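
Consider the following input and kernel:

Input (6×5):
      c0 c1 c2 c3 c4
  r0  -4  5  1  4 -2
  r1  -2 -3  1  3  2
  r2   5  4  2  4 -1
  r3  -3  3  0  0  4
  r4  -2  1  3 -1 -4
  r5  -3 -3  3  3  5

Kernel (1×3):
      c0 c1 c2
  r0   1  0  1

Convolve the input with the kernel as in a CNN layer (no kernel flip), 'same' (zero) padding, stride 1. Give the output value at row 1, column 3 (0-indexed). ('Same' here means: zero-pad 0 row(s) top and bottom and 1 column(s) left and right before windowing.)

3

The receptive field on the zero-padded input at this output position is [1 3 2]. Elementwise product with the kernel and sum: 1·1 + 2·1.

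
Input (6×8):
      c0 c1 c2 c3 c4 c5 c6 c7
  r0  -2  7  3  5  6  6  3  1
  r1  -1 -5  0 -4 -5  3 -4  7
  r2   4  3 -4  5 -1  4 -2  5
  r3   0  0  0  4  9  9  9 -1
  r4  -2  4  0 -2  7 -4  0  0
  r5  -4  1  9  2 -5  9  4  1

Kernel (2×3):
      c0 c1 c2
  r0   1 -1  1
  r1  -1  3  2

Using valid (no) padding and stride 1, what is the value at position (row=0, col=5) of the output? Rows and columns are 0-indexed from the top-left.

3

The receptive field on the input at this output position is [6 3 1 / 3 -4 7]. Elementwise product with the kernel and sum: 6·1 + 3·-1 + 1·1 + 3·-1 + -4·3 + 7·2.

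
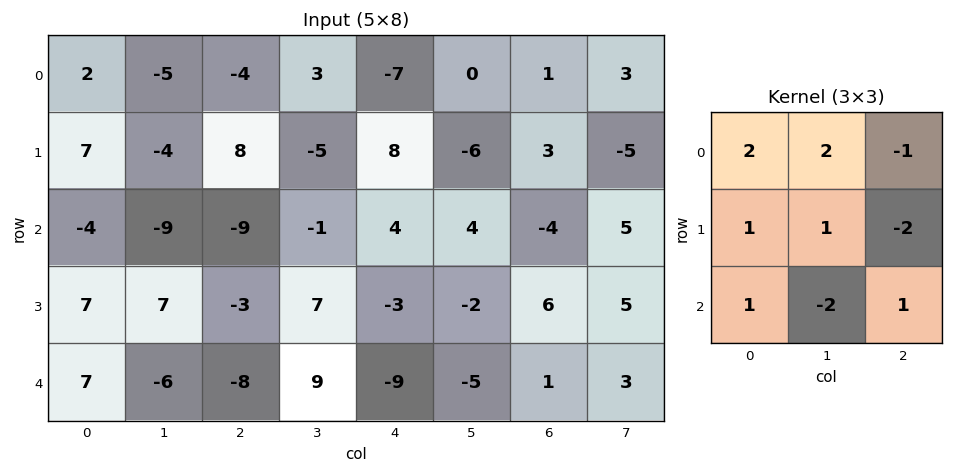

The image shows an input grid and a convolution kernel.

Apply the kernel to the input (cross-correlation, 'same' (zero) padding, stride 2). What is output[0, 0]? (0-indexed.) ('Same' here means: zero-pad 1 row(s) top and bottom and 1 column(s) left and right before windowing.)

The receptive field on the zero-padded input at this output position is [0 0 0 / 0 2 -5 / 0 7 -4]. Elementwise product with the kernel and sum: 0·2 + 0·2 + 0·-1 + 0·1 + 2·1 + -5·-2 + 0·1 + 7·-2 + -4·1.

-6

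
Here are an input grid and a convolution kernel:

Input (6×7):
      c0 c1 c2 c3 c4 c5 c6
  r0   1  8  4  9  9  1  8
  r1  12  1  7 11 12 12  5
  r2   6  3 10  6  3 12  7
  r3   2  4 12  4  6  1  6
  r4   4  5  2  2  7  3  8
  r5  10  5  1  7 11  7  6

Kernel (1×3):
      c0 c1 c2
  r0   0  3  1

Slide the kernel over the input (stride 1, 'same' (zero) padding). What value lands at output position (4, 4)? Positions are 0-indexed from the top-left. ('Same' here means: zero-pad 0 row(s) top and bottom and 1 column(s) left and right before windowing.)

The receptive field on the zero-padded input at this output position is [2 7 3]. Elementwise product with the kernel and sum: 7·3 + 3·1.

24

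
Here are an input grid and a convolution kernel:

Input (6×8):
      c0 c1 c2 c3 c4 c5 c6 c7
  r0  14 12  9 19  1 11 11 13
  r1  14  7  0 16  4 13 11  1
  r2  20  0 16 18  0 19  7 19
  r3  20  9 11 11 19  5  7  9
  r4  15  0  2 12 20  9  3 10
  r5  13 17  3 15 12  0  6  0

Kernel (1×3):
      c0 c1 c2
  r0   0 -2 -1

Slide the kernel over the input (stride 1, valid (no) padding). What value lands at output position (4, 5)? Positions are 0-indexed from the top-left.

The receptive field on the input at this output position is [9 3 10]. Elementwise product with the kernel and sum: 3·-2 + 10·-1.

-16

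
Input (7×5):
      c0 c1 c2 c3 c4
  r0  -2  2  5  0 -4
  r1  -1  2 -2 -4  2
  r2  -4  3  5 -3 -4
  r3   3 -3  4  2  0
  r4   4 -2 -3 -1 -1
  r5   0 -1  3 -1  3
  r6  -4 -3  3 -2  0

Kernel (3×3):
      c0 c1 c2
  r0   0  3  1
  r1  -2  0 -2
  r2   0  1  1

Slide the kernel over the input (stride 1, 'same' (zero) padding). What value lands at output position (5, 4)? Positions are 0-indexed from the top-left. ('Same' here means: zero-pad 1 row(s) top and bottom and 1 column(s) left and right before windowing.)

The receptive field on the zero-padded input at this output position is [-1 -1 0 / -1 3 0 / -2 0 0]. Elementwise product with the kernel and sum: -1·3 + 0·1 + -1·-2 + 0·-2 + 0·1 + 0·1.

-1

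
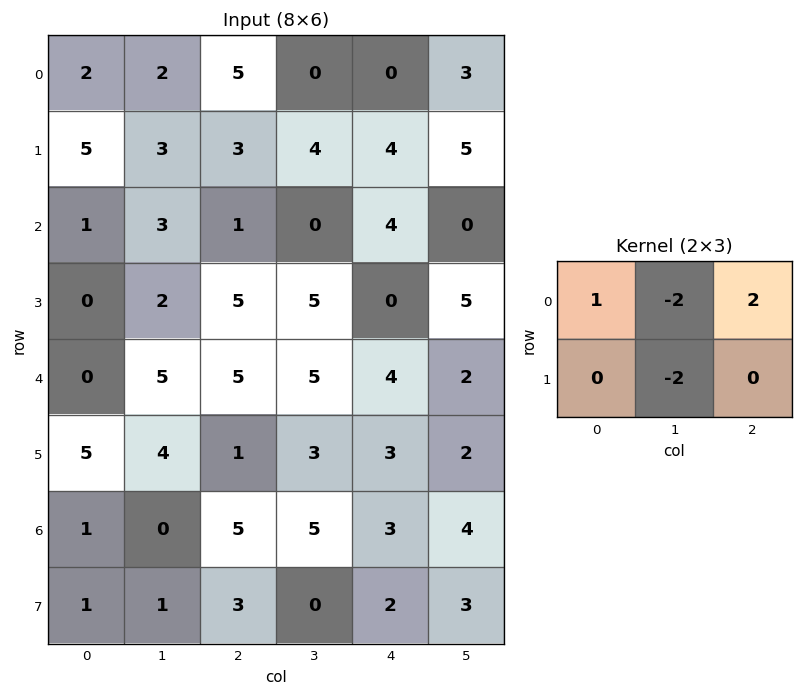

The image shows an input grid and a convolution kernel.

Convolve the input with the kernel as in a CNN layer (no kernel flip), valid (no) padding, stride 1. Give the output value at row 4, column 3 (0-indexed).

The receptive field on the input at this output position is [5 4 2 / 3 3 2]. Elementwise product with the kernel and sum: 5·1 + 4·-2 + 2·2 + 3·-2.

-5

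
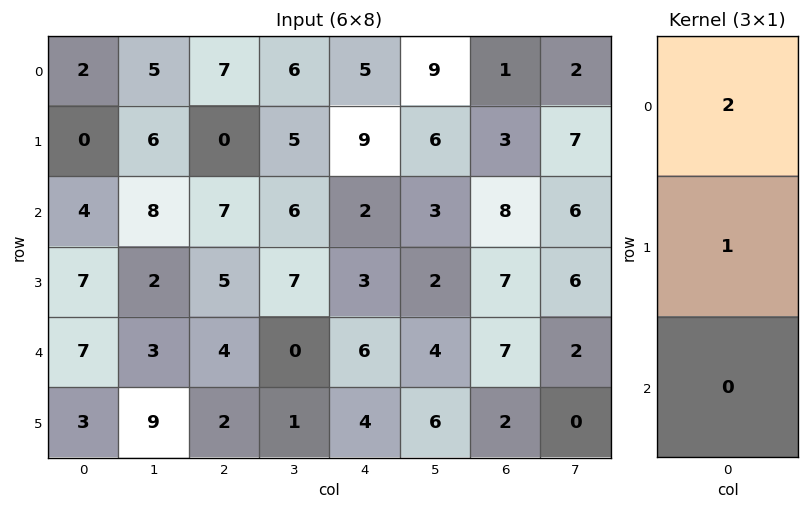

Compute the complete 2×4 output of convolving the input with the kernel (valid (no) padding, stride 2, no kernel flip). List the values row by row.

4 14 19 5
15 19 7 23

Output[0,0]: The receptive field on the input at this output position is [2 / 0 / 4]. Elementwise product with the kernel and sum: 2·2 + 0·1.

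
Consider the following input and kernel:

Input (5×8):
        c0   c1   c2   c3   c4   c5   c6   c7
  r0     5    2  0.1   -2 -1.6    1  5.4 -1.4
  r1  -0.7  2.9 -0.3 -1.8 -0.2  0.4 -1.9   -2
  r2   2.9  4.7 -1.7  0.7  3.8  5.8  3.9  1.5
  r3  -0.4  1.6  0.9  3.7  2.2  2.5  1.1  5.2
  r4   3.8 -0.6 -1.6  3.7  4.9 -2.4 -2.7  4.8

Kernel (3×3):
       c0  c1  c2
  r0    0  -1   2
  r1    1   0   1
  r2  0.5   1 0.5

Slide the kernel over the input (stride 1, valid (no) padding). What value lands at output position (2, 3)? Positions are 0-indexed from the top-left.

19.55

The receptive field on the input at this output position is [0.7 3.8 5.8 / 3.7 2.2 2.5 / 3.7 4.9 -2.4]. Elementwise product with the kernel and sum: 3.8·-1 + 5.8·2 + 3.7·1 + 2.5·1 + 3.7·0.5 + 4.9·1 + -2.4·0.5.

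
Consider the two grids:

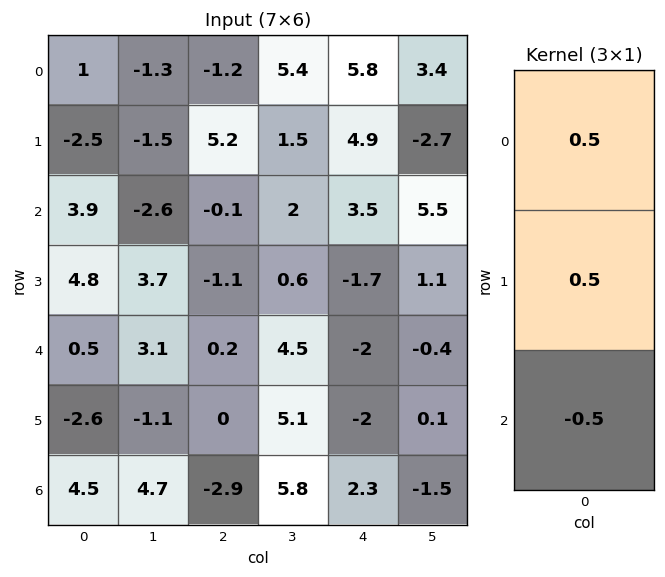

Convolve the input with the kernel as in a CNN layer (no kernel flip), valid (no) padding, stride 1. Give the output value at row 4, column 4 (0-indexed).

The receptive field on the input at this output position is [-2 / -2 / 2.3]. Elementwise product with the kernel and sum: -2·0.5 + -2·0.5 + 2.3·-0.5.

-3.15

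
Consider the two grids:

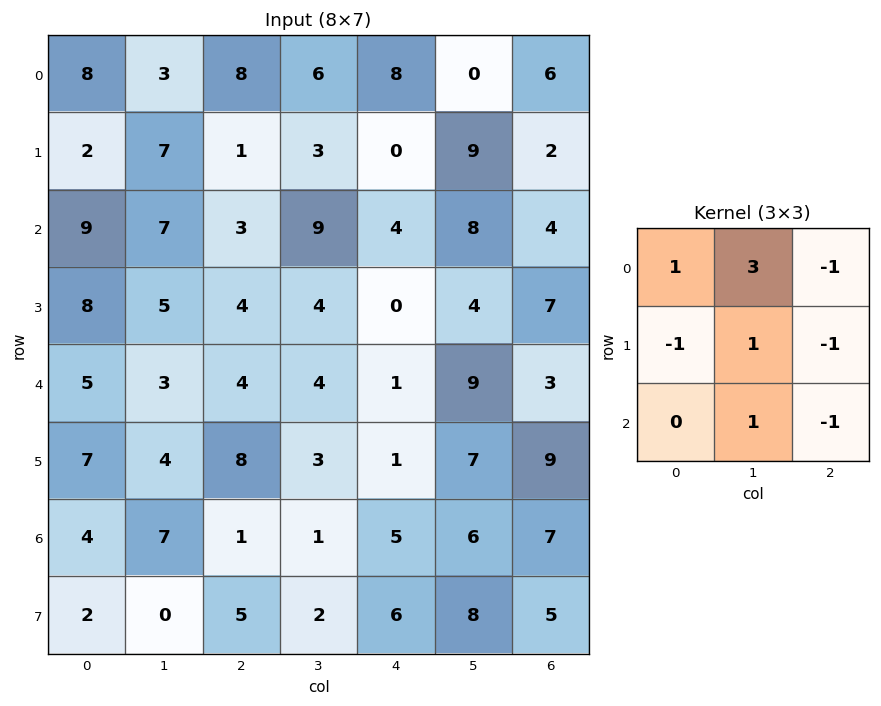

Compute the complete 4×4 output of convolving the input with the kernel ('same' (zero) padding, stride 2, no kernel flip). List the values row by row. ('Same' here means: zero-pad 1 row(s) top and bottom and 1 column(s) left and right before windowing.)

Output[0,0]: The receptive field on the zero-padded input at this output position is [0 0 0 / 0 8 3 / 0 2 7]. Elementwise product with the kernel and sum: 0·1 + 0·3 + 0·-1 + 0·-1 + 8·1 + 3·-1 + 2·1 + 7·-1.

0 -3 -7 8
4 -6 -23 18
24 15 -18 28
16 21 -5 40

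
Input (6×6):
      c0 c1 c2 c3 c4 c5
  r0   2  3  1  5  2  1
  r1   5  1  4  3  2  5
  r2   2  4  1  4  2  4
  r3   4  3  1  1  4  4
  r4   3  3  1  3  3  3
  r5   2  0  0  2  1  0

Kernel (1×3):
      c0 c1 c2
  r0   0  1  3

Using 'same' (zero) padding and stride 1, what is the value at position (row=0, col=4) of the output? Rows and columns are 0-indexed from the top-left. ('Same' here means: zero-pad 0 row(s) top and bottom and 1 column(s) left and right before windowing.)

5

The receptive field on the zero-padded input at this output position is [5 2 1]. Elementwise product with the kernel and sum: 2·1 + 1·3.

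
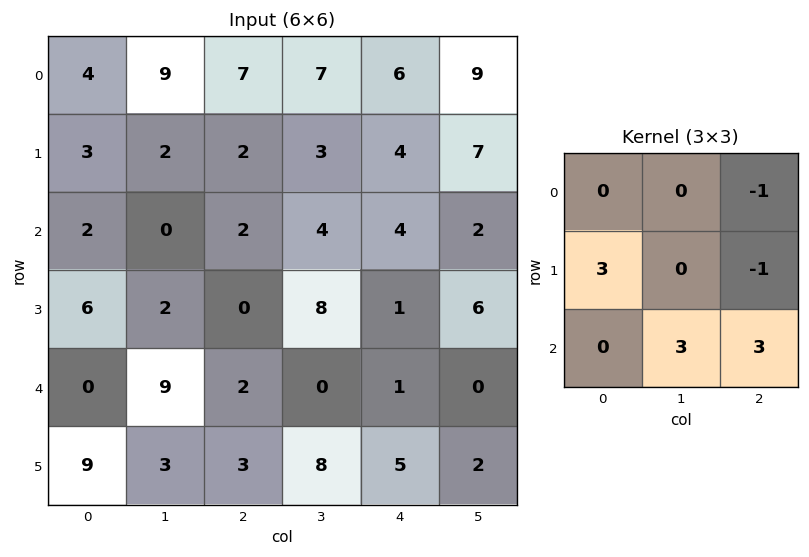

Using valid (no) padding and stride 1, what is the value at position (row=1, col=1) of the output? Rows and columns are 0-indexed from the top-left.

17

The receptive field on the input at this output position is [2 2 3 / 0 2 4 / 2 0 8]. Elementwise product with the kernel and sum: 3·-1 + 0·3 + 4·-1 + 0·3 + 8·3.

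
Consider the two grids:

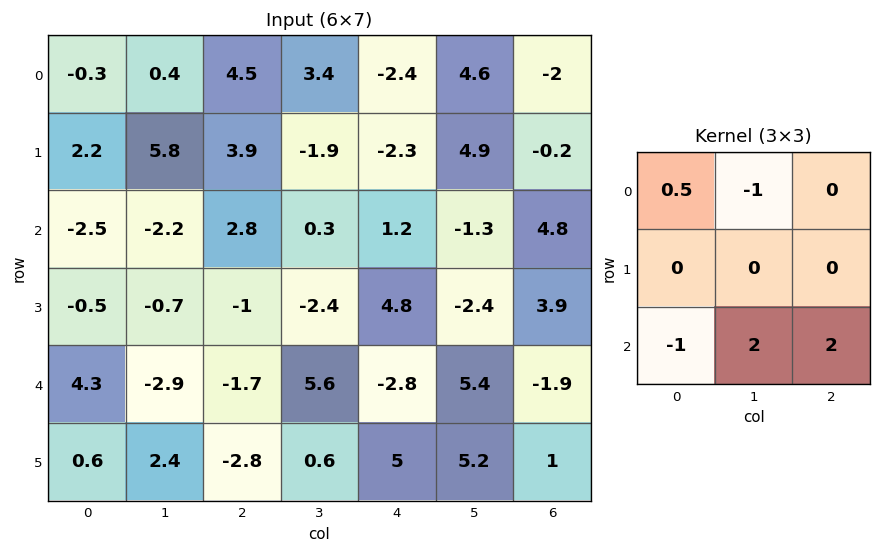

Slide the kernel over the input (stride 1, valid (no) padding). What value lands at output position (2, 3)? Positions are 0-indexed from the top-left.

-1.45

The receptive field on the input at this output position is [0.3 1.2 -1.3 / -2.4 4.8 -2.4 / 5.6 -2.8 5.4]. Elementwise product with the kernel and sum: 0.3·0.5 + 1.2·-1 + 5.6·-1 + -2.8·2 + 5.4·2.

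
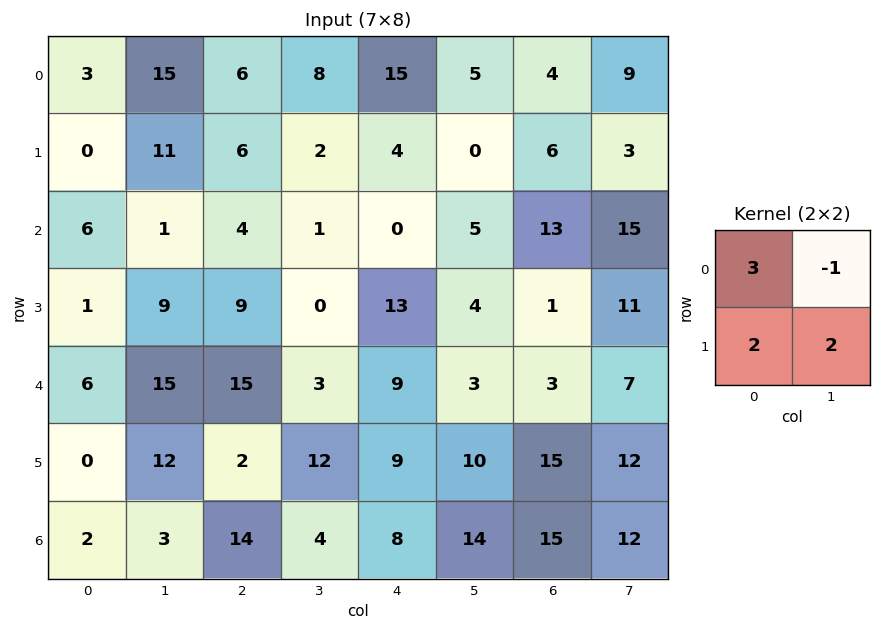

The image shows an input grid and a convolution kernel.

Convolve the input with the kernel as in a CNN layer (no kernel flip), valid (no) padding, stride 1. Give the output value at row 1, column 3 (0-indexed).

4

The receptive field on the input at this output position is [2 4 / 1 0]. Elementwise product with the kernel and sum: 2·3 + 4·-1 + 1·2 + 0·2.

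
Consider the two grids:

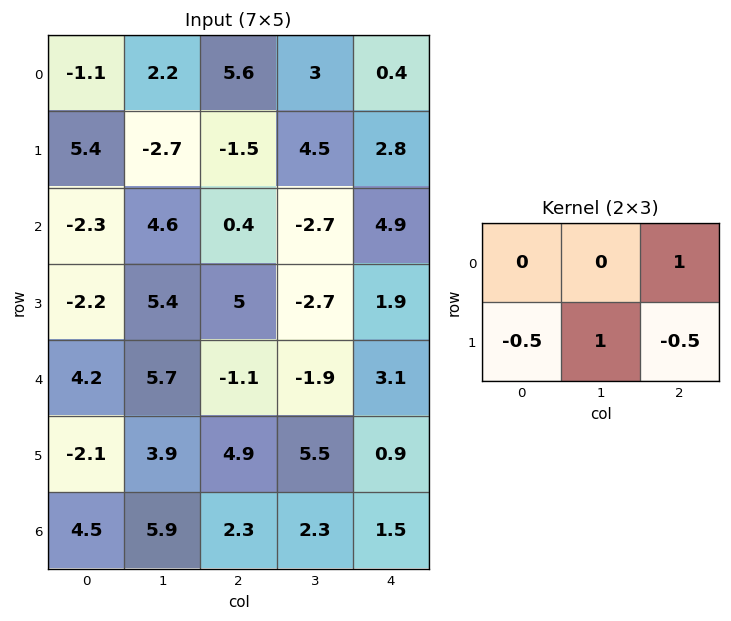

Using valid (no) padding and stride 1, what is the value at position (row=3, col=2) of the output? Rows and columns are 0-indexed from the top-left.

-1

The receptive field on the input at this output position is [5 -2.7 1.9 / -1.1 -1.9 3.1]. Elementwise product with the kernel and sum: 1.9·1 + -1.1·-0.5 + -1.9·1 + 3.1·-0.5.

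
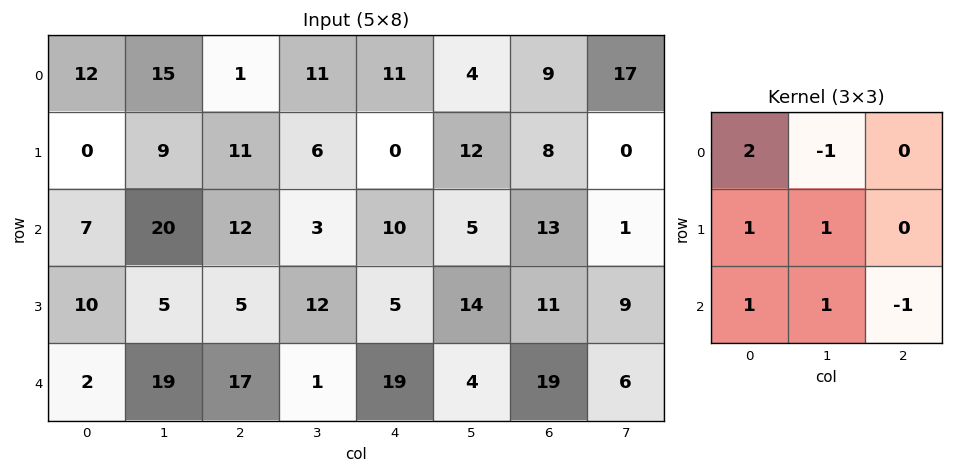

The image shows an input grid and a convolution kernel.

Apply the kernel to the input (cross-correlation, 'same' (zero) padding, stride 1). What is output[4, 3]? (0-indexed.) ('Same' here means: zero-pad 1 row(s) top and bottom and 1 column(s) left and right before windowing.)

The receptive field on the zero-padded input at this output position is [5 12 5 / 17 1 19 / 0 0 0]. Elementwise product with the kernel and sum: 5·2 + 12·-1 + 17·1 + 1·1 + 0·1 + 0·1 + 0·-1.

16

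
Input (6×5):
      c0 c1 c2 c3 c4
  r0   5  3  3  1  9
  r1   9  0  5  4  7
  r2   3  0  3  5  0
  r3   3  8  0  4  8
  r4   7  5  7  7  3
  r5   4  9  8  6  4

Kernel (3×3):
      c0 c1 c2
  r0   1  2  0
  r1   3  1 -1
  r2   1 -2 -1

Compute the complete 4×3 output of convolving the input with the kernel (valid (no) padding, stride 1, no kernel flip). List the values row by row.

Output[0,0]: The receptive field on the input at this output position is [5 3 3 / 9 0 5 / 3 0 3]. Elementwise product with the kernel and sum: 5·1 + 3·2 + 9·3 + 0·1 + 5·-1 + 3·1 + 0·-2 + 3·-1.

33 -1 10
2 12 11
10 10 -1
16 10 25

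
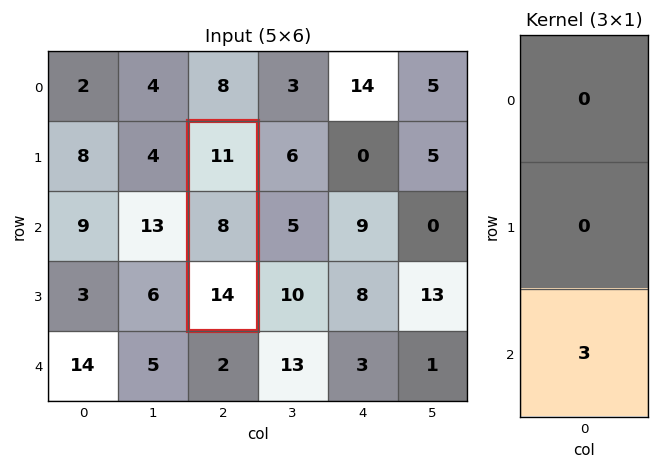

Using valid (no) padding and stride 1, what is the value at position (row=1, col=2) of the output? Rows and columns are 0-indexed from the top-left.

42

The receptive field on the input at this output position is [11 / 8 / 14]. Elementwise product with the kernel and sum: 14·3.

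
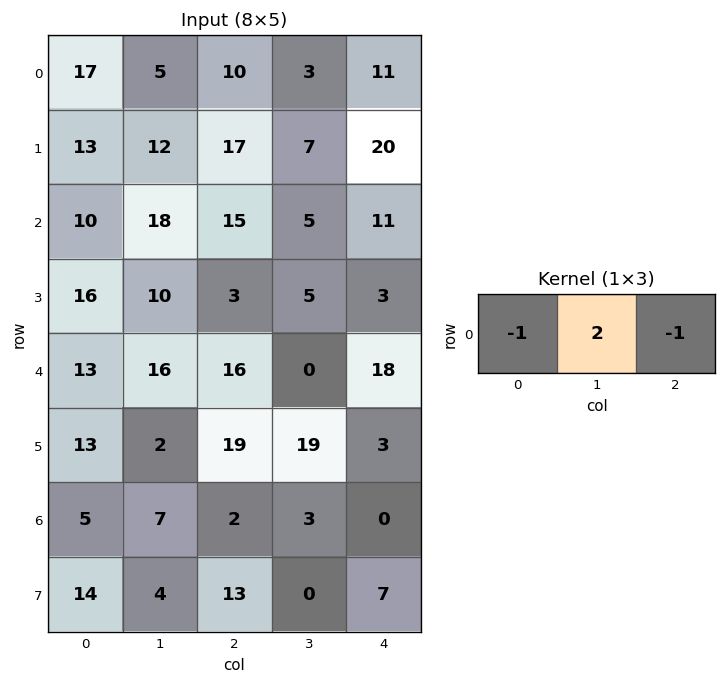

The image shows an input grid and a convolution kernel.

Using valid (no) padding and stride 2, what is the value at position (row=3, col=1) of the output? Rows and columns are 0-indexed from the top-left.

4

The receptive field on the input at this output position is [2 3 0]. Elementwise product with the kernel and sum: 2·-1 + 3·2 + 0·-1.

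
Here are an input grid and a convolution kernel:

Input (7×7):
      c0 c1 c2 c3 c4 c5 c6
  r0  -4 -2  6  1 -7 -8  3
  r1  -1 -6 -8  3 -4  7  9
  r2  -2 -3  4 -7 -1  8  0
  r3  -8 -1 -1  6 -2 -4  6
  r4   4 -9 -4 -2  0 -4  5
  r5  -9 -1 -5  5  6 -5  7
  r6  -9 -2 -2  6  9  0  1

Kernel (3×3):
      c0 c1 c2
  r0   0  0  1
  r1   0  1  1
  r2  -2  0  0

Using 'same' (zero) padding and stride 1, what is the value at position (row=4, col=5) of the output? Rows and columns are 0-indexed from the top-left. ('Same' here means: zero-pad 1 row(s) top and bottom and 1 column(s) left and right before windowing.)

-5

The receptive field on the zero-padded input at this output position is [-2 -4 6 / 0 -4 5 / 6 -5 7]. Elementwise product with the kernel and sum: 6·1 + -4·1 + 5·1 + 6·-2.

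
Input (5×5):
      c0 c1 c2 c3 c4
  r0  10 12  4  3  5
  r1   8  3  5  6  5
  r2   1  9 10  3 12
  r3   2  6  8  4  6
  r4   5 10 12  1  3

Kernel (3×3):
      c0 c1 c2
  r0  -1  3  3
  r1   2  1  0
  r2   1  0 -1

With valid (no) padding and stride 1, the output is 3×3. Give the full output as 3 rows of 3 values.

Output[0,0]: The receptive field on the input at this output position is [10 12 4 / 8 3 5 / 1 9 10]. Elementwise product with the kernel and sum: 10·-1 + 12·3 + 4·3 + 8·2 + 3·1 + 1·1 + 10·-1.

48 26 34
21 60 53
59 59 64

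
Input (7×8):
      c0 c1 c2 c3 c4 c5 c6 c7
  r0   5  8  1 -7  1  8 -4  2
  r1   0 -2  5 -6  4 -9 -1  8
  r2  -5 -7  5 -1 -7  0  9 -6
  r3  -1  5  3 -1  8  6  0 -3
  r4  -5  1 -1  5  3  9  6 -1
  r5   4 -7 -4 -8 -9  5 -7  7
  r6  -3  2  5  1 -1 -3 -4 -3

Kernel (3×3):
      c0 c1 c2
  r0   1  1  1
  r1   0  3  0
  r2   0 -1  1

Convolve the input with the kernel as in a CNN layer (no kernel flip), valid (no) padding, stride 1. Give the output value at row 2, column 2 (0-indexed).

The receptive field on the input at this output position is [5 -1 -7 / 3 -1 8 / -1 5 3]. Elementwise product with the kernel and sum: 5·1 + -1·1 + -7·1 + -1·3 + 5·-1 + 3·1.

-8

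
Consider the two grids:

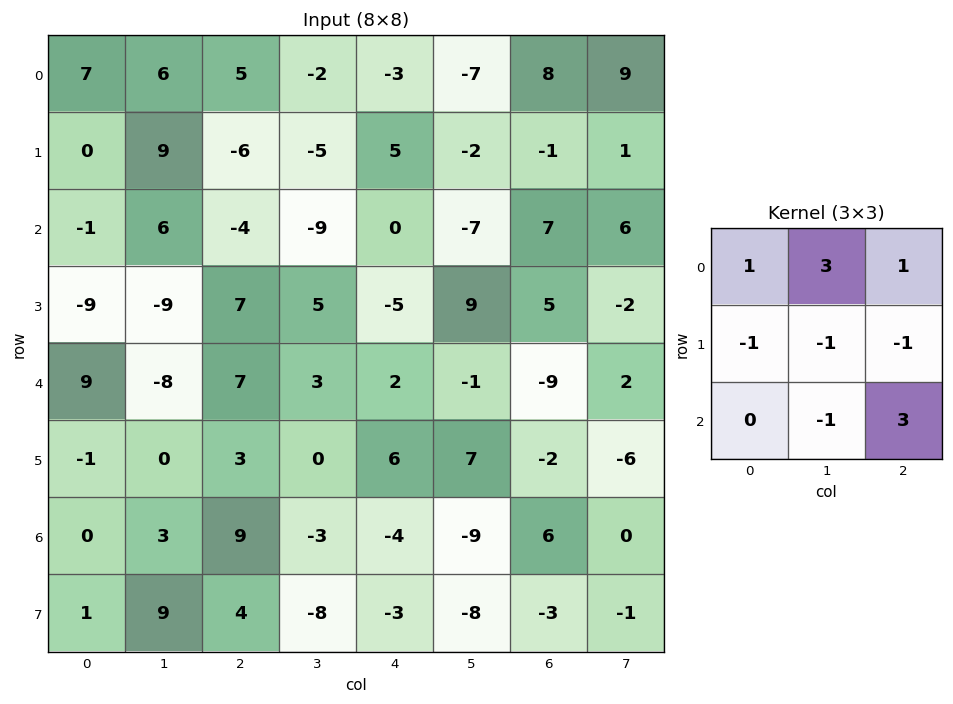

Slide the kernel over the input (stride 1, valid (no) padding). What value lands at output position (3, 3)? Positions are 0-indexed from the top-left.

10

The receptive field on the input at this output position is [5 -5 9 / 3 2 -1 / 0 6 7]. Elementwise product with the kernel and sum: 5·1 + -5·3 + 9·1 + 3·-1 + 2·-1 + -1·-1 + 6·-1 + 7·3.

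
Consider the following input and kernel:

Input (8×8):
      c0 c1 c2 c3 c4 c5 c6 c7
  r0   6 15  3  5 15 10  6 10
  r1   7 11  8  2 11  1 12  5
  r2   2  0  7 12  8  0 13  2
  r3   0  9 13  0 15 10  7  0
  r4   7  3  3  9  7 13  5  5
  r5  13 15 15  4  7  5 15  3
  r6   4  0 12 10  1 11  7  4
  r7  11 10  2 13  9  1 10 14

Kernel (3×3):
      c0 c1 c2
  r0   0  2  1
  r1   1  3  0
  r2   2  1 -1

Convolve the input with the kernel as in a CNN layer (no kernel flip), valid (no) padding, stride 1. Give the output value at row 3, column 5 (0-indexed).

64

The receptive field on the input at this output position is [10 7 0 / 13 5 5 / 5 15 3]. Elementwise product with the kernel and sum: 7·2 + 0·1 + 13·1 + 5·3 + 5·2 + 15·1 + 3·-1.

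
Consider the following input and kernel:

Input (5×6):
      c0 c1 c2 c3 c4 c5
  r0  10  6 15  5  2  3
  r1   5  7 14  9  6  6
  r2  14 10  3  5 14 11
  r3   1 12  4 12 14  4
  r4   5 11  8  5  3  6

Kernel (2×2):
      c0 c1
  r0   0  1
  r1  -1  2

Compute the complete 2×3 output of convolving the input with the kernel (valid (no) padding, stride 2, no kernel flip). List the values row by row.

Output[0,0]: The receptive field on the input at this output position is [10 6 / 5 7]. Elementwise product with the kernel and sum: 6·1 + 5·-1 + 7·2.
Output[0,1]: The receptive field on the input at this output position is [15 5 / 14 9]. Elementwise product with the kernel and sum: 5·1 + 14·-1 + 9·2.

15 9 9
33 25 5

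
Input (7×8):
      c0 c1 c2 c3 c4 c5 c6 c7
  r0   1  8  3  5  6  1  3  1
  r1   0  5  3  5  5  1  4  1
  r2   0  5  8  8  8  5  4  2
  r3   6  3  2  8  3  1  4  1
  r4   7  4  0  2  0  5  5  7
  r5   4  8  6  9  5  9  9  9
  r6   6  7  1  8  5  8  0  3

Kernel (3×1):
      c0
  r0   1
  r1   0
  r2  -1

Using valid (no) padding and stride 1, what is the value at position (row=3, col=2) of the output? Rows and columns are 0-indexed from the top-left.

-4

The receptive field on the input at this output position is [2 / 0 / 6]. Elementwise product with the kernel and sum: 2·1 + 6·-1.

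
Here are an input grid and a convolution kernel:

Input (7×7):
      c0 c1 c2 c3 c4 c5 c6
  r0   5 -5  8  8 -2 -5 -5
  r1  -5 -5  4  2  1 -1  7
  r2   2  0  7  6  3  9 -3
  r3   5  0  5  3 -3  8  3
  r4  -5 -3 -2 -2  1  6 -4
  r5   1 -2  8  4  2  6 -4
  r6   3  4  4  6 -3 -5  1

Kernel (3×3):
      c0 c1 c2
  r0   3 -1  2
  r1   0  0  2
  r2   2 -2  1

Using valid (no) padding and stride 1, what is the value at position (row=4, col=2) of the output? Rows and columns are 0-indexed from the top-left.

-5

The receptive field on the input at this output position is [-2 -2 1 / 8 4 2 / 4 6 -3]. Elementwise product with the kernel and sum: -2·3 + -2·-1 + 1·2 + 2·2 + 4·2 + 6·-2 + -3·1.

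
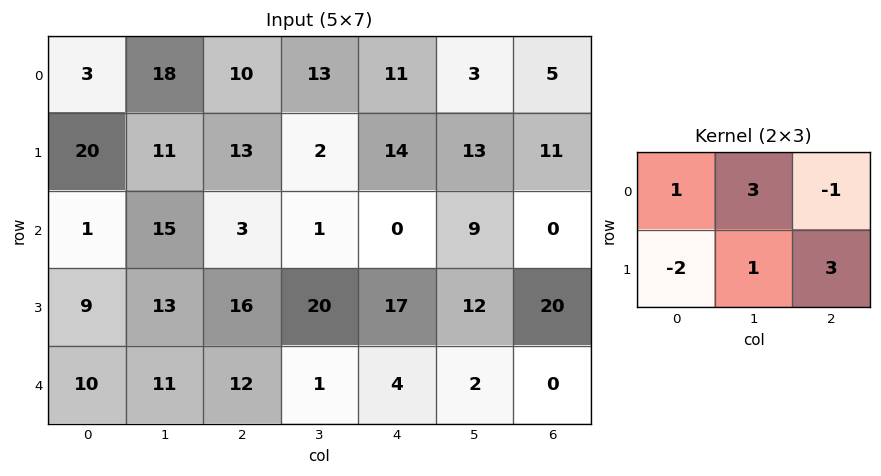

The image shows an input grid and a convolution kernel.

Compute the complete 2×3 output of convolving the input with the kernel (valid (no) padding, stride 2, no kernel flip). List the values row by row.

Output[0,0]: The receptive field on the input at this output position is [3 18 10 / 20 11 13]. Elementwise product with the kernel and sum: 3·1 + 18·3 + 10·-1 + 20·-2 + 11·1 + 13·3.
Output[0,1]: The receptive field on the input at this output position is [10 13 11 / 13 2 14]. Elementwise product with the kernel and sum: 10·1 + 13·3 + 11·-1 + 13·-2 + 2·1 + 14·3.

57 56 33
86 45 65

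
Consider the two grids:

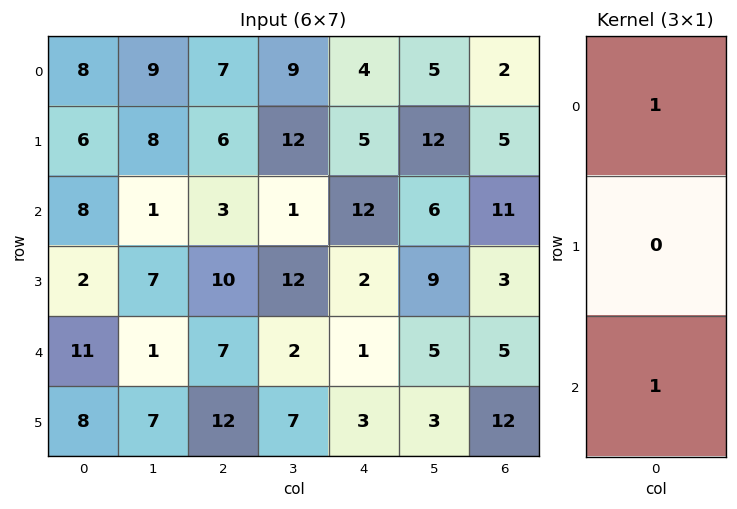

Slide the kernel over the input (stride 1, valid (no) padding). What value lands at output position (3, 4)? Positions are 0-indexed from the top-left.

5

The receptive field on the input at this output position is [2 / 1 / 3]. Elementwise product with the kernel and sum: 2·1 + 3·1.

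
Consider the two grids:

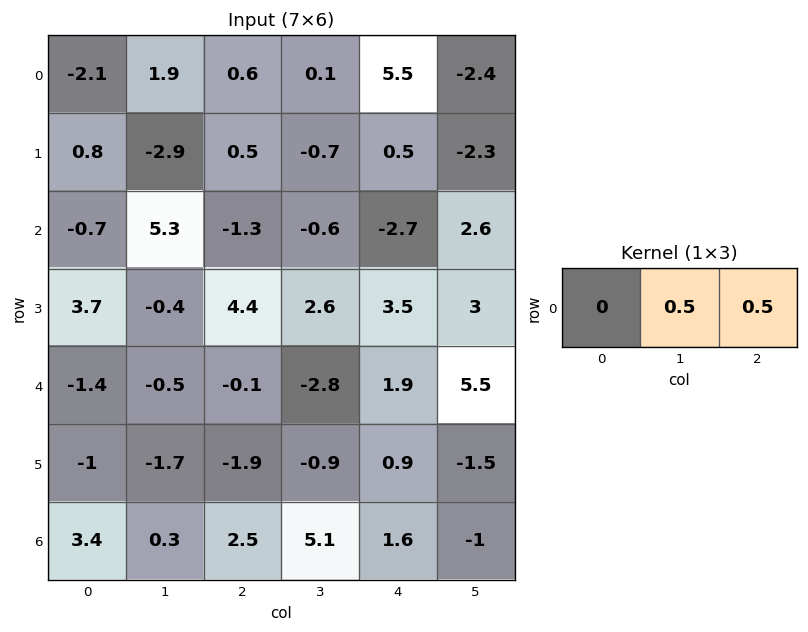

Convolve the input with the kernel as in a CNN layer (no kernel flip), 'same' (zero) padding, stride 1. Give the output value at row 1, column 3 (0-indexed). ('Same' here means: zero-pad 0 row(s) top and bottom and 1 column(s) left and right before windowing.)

The receptive field on the zero-padded input at this output position is [0.5 -0.7 0.5]. Elementwise product with the kernel and sum: -0.7·0.5 + 0.5·0.5.

-0.1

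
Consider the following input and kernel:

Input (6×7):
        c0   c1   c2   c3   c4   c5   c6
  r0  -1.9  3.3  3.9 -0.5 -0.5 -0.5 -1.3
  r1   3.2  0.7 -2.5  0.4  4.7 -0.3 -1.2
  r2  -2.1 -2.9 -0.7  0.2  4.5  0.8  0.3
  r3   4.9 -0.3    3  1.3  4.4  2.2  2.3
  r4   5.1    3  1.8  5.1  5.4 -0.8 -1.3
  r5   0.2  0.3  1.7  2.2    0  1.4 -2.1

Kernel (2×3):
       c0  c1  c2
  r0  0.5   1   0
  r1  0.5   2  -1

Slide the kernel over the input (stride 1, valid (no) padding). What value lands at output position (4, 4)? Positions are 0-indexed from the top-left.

6.8

The receptive field on the input at this output position is [5.4 -0.8 -1.3 / 0 1.4 -2.1]. Elementwise product with the kernel and sum: 5.4·0.5 + -0.8·1 + 0·0.5 + 1.4·2 + -2.1·-1.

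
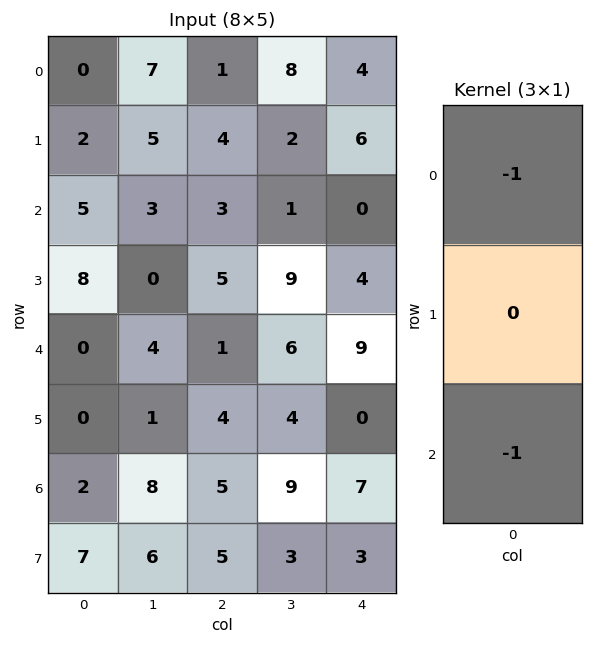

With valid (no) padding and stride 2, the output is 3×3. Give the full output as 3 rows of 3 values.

-5 -4 -4
-5 -4 -9
-2 -6 -16

Output[0,0]: The receptive field on the input at this output position is [0 / 2 / 5]. Elementwise product with the kernel and sum: 0·-1 + 5·-1.
Output[0,1]: The receptive field on the input at this output position is [1 / 4 / 3]. Elementwise product with the kernel and sum: 1·-1 + 3·-1.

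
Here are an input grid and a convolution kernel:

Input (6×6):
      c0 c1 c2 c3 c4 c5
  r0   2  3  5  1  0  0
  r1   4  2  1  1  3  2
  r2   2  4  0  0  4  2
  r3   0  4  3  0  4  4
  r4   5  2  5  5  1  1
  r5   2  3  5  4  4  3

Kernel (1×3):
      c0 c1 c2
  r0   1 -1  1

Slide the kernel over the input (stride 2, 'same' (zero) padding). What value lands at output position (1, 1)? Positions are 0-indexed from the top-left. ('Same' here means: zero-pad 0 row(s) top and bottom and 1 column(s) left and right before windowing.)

The receptive field on the zero-padded input at this output position is [4 0 0]. Elementwise product with the kernel and sum: 4·1 + 0·-1 + 0·1.

4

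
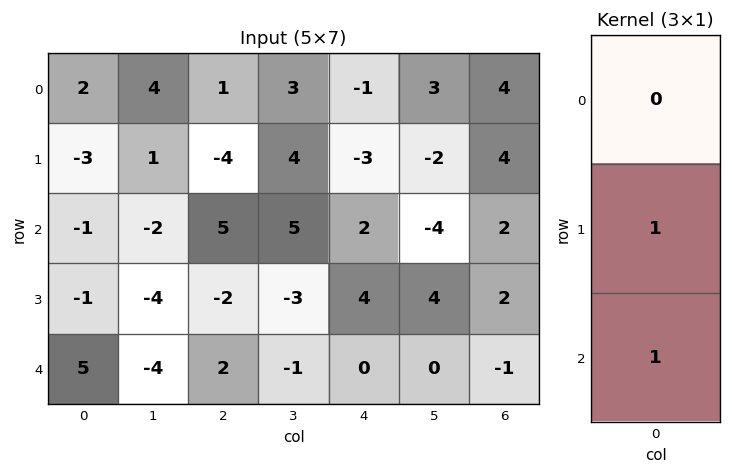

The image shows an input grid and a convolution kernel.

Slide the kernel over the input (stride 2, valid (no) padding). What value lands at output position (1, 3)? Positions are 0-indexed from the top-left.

The receptive field on the input at this output position is [2 / 2 / -1]. Elementwise product with the kernel and sum: 2·1 + -1·1.

1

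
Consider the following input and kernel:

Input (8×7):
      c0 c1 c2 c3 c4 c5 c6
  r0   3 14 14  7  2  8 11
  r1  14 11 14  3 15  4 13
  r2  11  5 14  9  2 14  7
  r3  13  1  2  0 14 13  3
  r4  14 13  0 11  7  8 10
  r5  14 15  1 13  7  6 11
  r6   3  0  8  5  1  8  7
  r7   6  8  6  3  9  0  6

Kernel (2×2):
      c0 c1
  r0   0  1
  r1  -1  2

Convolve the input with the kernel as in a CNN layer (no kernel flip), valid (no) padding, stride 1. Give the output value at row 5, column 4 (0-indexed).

The receptive field on the input at this output position is [7 6 / 1 8]. Elementwise product with the kernel and sum: 6·1 + 1·-1 + 8·2.

21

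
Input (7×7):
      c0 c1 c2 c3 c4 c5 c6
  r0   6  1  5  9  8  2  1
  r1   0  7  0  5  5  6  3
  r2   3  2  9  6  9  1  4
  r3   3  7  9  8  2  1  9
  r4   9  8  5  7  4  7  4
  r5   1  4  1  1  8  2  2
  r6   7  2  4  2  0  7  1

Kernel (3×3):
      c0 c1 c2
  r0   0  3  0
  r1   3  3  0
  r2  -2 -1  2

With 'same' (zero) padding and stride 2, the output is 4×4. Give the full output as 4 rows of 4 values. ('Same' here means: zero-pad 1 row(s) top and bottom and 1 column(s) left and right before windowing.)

32 14 48 -6
20 26 44 13
43 59 33 54
24 21 30 30

Output[0,0]: The receptive field on the zero-padded input at this output position is [0 0 0 / 0 6 1 / 0 0 7]. Elementwise product with the kernel and sum: 0·3 + 0·3 + 6·3 + 0·-2 + 0·-1 + 7·2.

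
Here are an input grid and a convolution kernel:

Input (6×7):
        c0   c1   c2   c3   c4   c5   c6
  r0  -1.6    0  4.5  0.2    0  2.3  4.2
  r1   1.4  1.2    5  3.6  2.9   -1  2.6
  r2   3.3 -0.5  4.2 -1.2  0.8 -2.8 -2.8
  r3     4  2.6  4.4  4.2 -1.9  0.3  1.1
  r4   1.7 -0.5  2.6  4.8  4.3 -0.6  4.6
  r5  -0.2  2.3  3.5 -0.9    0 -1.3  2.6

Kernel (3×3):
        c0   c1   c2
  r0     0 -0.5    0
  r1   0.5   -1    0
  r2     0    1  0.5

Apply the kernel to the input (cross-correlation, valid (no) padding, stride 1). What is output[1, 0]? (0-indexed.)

The receptive field on the input at this output position is [1.4 1.2 5 / 3.3 -0.5 4.2 / 4 2.6 4.4]. Elementwise product with the kernel and sum: 1.2·-0.5 + 3.3·0.5 + -0.5·-1 + 2.6·1 + 4.4·0.5.

6.35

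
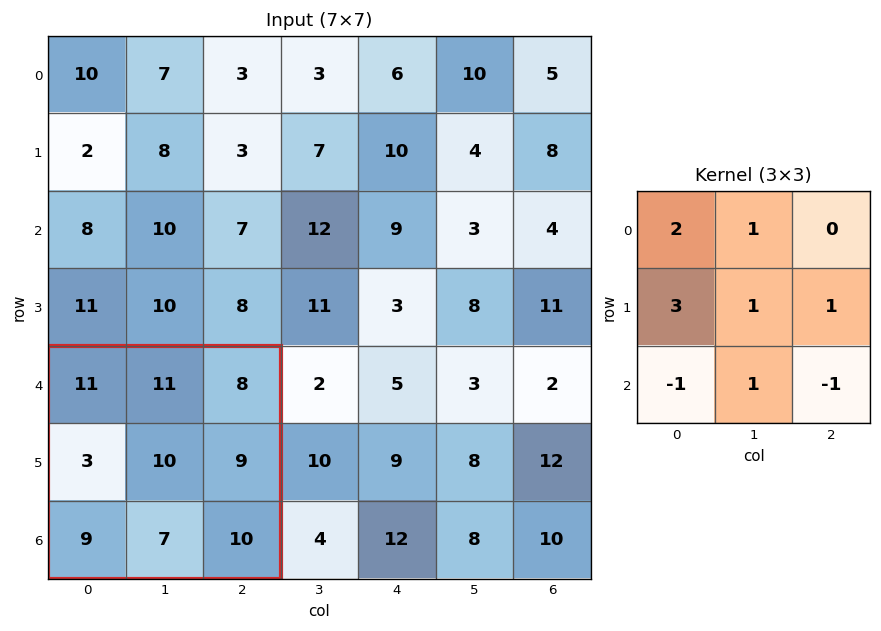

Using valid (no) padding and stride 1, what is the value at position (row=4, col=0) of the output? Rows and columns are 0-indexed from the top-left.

The receptive field on the input at this output position is [11 11 8 / 3 10 9 / 9 7 10]. Elementwise product with the kernel and sum: 11·2 + 11·1 + 3·3 + 10·1 + 9·1 + 9·-1 + 7·1 + 10·-1.

49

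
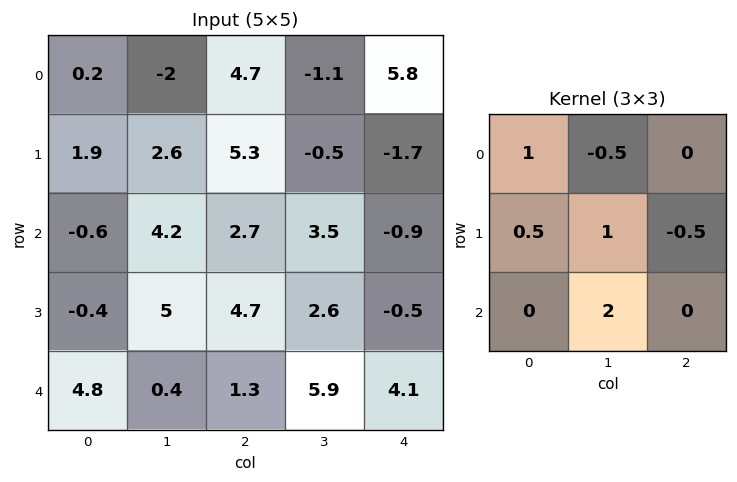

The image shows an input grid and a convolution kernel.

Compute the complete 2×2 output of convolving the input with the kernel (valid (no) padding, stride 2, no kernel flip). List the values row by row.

10.5 15.25
0.55 17.95

Output[0,0]: The receptive field on the input at this output position is [0.2 -2 4.7 / 1.9 2.6 5.3 / -0.6 4.2 2.7]. Elementwise product with the kernel and sum: 0.2·1 + -2·-0.5 + 1.9·0.5 + 2.6·1 + 5.3·-0.5 + 4.2·2.
Output[0,1]: The receptive field on the input at this output position is [4.7 -1.1 5.8 / 5.3 -0.5 -1.7 / 2.7 3.5 -0.9]. Elementwise product with the kernel and sum: 4.7·1 + -1.1·-0.5 + 5.3·0.5 + -0.5·1 + -1.7·-0.5 + 3.5·2.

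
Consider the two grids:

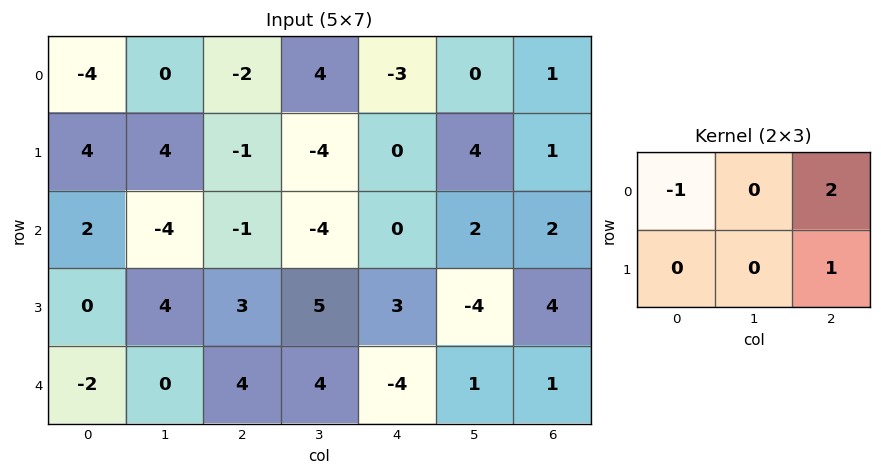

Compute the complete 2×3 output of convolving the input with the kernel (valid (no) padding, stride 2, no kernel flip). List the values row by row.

-1 -4 6
-1 4 8

Output[0,0]: The receptive field on the input at this output position is [-4 0 -2 / 4 4 -1]. Elementwise product with the kernel and sum: -4·-1 + -2·2 + -1·1.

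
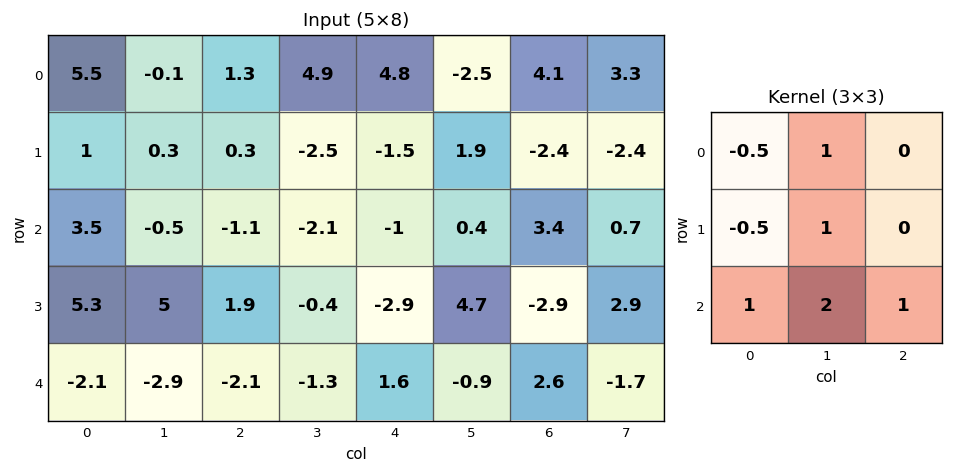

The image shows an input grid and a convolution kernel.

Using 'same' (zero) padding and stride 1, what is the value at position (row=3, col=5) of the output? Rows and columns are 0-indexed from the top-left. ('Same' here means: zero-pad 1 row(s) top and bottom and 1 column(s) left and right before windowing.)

9.45

The receptive field on the zero-padded input at this output position is [-1 0.4 3.4 / -2.9 4.7 -2.9 / 1.6 -0.9 2.6]. Elementwise product with the kernel and sum: -1·-0.5 + 0.4·1 + -2.9·-0.5 + 4.7·1 + 1.6·1 + -0.9·2 + 2.6·1.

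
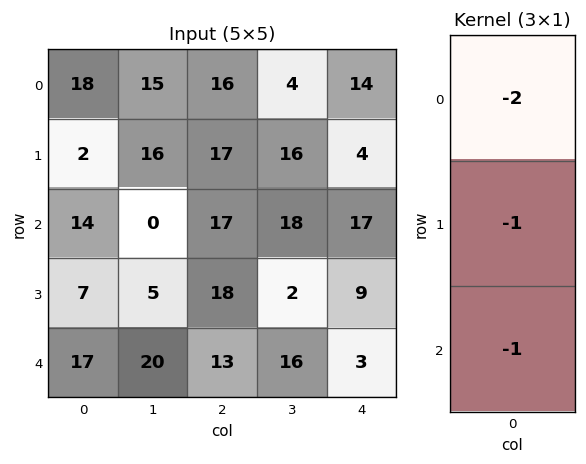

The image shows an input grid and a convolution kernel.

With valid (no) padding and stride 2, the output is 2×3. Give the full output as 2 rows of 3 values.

-52 -66 -49
-52 -65 -46

Output[0,0]: The receptive field on the input at this output position is [18 / 2 / 14]. Elementwise product with the kernel and sum: 18·-2 + 2·-1 + 14·-1.
Output[0,1]: The receptive field on the input at this output position is [16 / 17 / 17]. Elementwise product with the kernel and sum: 16·-2 + 17·-1 + 17·-1.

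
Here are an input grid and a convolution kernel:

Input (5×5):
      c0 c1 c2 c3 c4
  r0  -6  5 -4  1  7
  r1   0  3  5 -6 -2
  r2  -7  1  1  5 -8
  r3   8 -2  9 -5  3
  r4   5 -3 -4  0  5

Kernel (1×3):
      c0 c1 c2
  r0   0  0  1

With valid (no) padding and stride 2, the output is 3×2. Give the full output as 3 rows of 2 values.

-4 7
1 -8
-4 5

Output[0,0]: The receptive field on the input at this output position is [-6 5 -4]. Elementwise product with the kernel and sum: -4·1.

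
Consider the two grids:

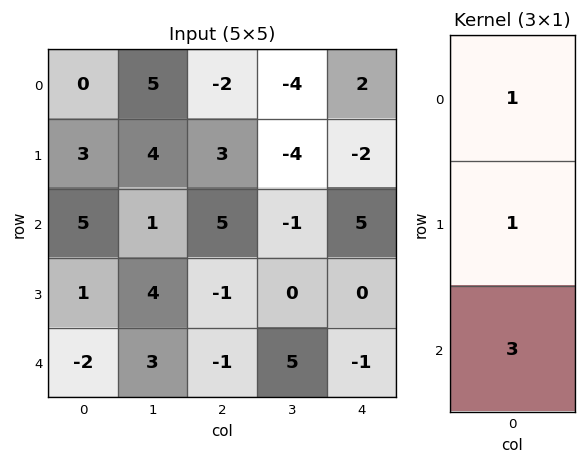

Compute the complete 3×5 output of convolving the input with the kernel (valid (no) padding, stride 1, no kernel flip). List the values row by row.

Output[0,0]: The receptive field on the input at this output position is [0 / 3 / 5]. Elementwise product with the kernel and sum: 0·1 + 3·1 + 5·3.

18 12 16 -11 15
11 17 5 -5 3
0 14 1 14 2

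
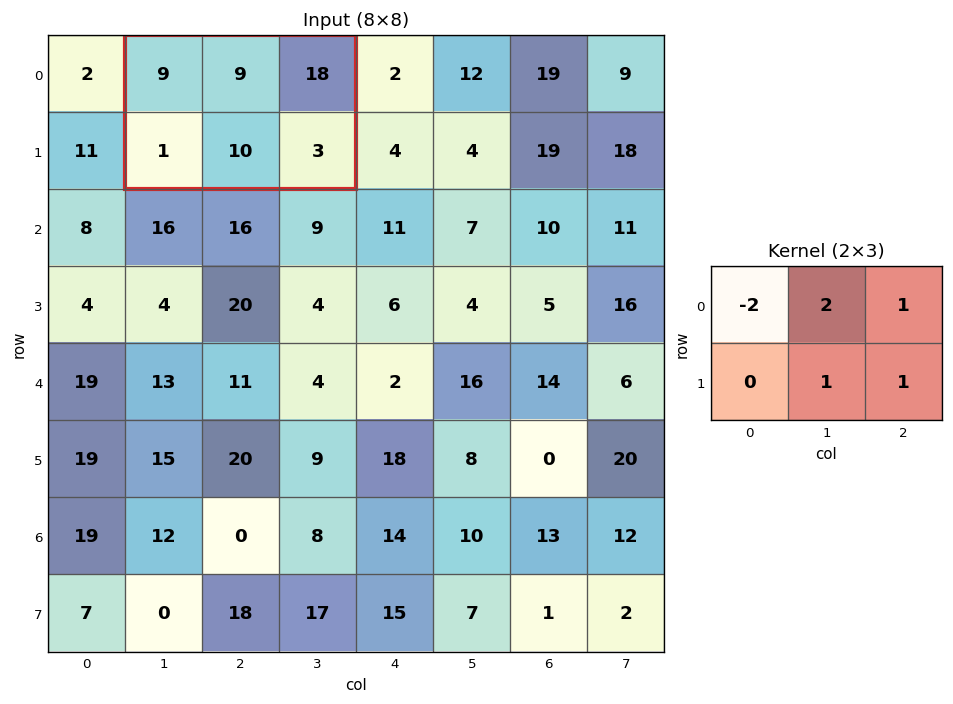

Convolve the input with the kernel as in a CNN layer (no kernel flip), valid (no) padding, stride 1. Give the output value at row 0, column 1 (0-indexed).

31

The receptive field on the input at this output position is [9 9 18 / 1 10 3]. Elementwise product with the kernel and sum: 9·-2 + 9·2 + 18·1 + 10·1 + 3·1.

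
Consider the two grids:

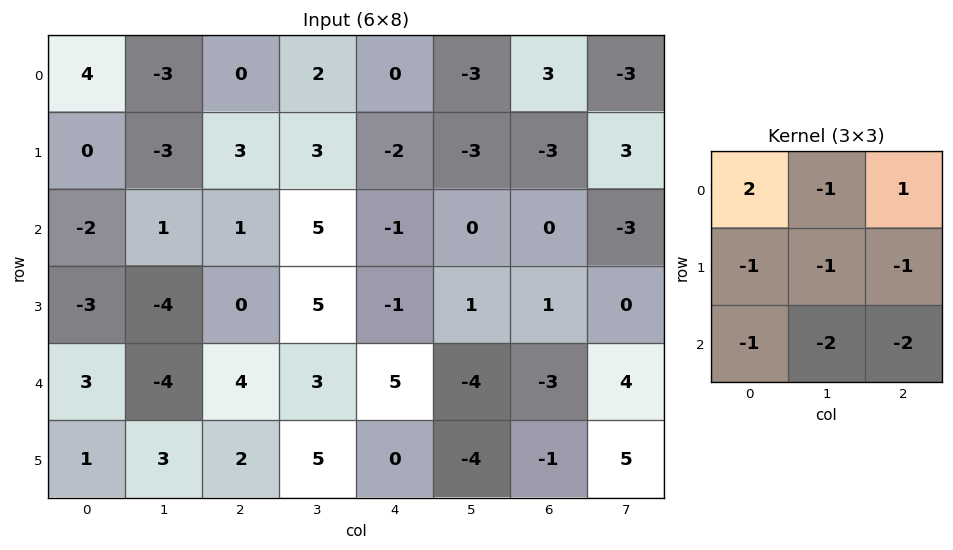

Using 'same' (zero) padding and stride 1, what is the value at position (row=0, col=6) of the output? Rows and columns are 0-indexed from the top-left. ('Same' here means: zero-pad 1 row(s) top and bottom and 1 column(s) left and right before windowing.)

6

The receptive field on the zero-padded input at this output position is [0 0 0 / -3 3 -3 / -3 -3 3]. Elementwise product with the kernel and sum: 0·2 + 0·-1 + 0·1 + -3·-1 + 3·-1 + -3·-1 + -3·-1 + -3·-2 + 3·-2.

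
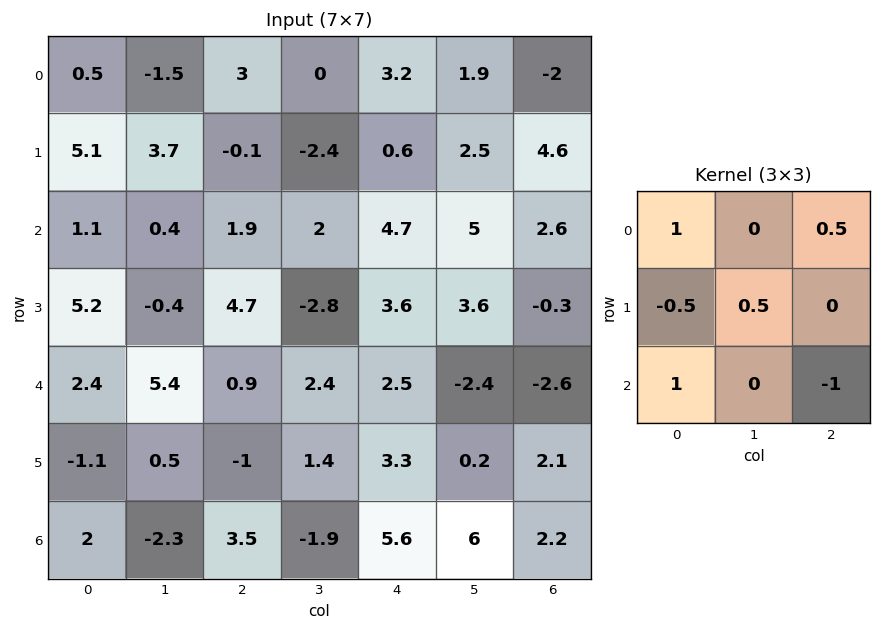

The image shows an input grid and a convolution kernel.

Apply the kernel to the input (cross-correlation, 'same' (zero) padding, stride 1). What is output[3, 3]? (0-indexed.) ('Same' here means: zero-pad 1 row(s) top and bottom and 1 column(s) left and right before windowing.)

-1.1

The receptive field on the zero-padded input at this output position is [1.9 2 4.7 / 4.7 -2.8 3.6 / 0.9 2.4 2.5]. Elementwise product with the kernel and sum: 1.9·1 + 4.7·0.5 + 4.7·-0.5 + -2.8·0.5 + 0.9·1 + 2.5·-1.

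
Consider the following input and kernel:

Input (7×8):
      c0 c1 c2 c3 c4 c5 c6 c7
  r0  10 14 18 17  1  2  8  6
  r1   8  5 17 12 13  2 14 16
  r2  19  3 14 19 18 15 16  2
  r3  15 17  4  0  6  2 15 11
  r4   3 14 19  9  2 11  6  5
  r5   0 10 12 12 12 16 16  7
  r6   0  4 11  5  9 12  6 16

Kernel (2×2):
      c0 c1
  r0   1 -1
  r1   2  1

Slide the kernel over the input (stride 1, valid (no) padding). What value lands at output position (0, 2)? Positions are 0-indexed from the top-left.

The receptive field on the input at this output position is [18 17 / 17 12]. Elementwise product with the kernel and sum: 18·1 + 17·-1 + 17·2 + 12·1.

47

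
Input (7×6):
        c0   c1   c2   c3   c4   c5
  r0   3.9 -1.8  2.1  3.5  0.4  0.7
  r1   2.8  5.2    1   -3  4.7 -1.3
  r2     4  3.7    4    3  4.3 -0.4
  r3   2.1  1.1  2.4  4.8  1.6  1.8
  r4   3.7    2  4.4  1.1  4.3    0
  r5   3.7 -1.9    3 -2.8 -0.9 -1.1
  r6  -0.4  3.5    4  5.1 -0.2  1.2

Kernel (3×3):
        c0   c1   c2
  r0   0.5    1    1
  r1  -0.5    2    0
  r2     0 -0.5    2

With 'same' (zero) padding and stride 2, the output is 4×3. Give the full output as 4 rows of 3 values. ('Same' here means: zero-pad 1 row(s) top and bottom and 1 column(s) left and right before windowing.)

Output[0,0]: The receptive field on the zero-padded input at this output position is [0 0 0 / 0 3.9 -1.8 / 0 2.8 5.2]. Elementwise product with the kernel and sum: 0·0.5 + 0·1 + 0·1 + 0·-0.5 + 3.9·2 + 2.8·-0.5 + 5.2·2.
Output[0,1]: The receptive field on the zero-padded input at this output position is [0 0 0 / -1.8 2.1 3.5 / 5.2 1 -3]. Elementwise product with the kernel and sum: 0·0.5 + 0·1 + 0·1 + -1.8·-0.5 + 2.1·2 + 1·-0.5 + -3·2.

16.8 -1.4 -5.9
17.15 15.15 11.8
4.95 8.45 12.1
1 5.5 -6.35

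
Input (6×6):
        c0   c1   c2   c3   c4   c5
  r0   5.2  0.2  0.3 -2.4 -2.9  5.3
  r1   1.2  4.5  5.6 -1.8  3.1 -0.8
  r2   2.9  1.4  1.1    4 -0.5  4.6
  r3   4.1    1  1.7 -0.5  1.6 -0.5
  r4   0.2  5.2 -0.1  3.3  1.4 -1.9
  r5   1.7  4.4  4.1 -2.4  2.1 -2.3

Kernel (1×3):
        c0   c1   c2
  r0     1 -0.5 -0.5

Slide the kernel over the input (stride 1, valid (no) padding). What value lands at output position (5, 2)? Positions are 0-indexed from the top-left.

The receptive field on the input at this output position is [4.1 -2.4 2.1]. Elementwise product with the kernel and sum: 4.1·1 + -2.4·-0.5 + 2.1·-0.5.

4.25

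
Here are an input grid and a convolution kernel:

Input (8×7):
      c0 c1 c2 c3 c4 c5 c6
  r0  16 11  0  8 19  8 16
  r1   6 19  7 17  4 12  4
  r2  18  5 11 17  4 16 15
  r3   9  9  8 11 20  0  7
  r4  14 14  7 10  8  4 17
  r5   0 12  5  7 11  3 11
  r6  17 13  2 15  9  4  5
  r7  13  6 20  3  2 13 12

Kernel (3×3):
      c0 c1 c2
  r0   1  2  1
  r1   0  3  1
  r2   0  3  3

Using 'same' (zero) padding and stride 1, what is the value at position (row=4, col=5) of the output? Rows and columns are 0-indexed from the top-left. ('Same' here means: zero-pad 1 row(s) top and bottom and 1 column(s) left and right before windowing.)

98

The receptive field on the zero-padded input at this output position is [20 0 7 / 8 4 17 / 11 3 11]. Elementwise product with the kernel and sum: 20·1 + 0·2 + 7·1 + 4·3 + 17·1 + 3·3 + 11·3.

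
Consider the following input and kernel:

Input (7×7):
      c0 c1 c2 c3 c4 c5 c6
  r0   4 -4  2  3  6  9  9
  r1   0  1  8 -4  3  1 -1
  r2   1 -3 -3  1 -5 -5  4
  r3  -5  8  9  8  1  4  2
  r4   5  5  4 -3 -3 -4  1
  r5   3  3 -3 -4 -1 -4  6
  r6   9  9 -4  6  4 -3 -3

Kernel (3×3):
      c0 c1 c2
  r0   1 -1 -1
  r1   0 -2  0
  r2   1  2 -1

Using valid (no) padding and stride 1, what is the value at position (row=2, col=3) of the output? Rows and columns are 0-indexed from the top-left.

4

The receptive field on the input at this output position is [1 -5 -5 / 8 1 4 / -3 -3 -4]. Elementwise product with the kernel and sum: 1·1 + -5·-1 + -5·-1 + 1·-2 + -3·1 + -3·2 + -4·-1.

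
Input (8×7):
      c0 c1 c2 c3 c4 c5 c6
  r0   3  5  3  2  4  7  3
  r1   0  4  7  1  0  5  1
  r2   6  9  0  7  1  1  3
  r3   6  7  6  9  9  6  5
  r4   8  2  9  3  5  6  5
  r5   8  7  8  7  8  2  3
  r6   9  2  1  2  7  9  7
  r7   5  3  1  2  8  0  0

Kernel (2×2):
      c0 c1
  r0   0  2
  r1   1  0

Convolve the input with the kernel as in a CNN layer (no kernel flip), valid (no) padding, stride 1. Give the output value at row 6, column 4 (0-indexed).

26

The receptive field on the input at this output position is [7 9 / 8 0]. Elementwise product with the kernel and sum: 9·2 + 8·1.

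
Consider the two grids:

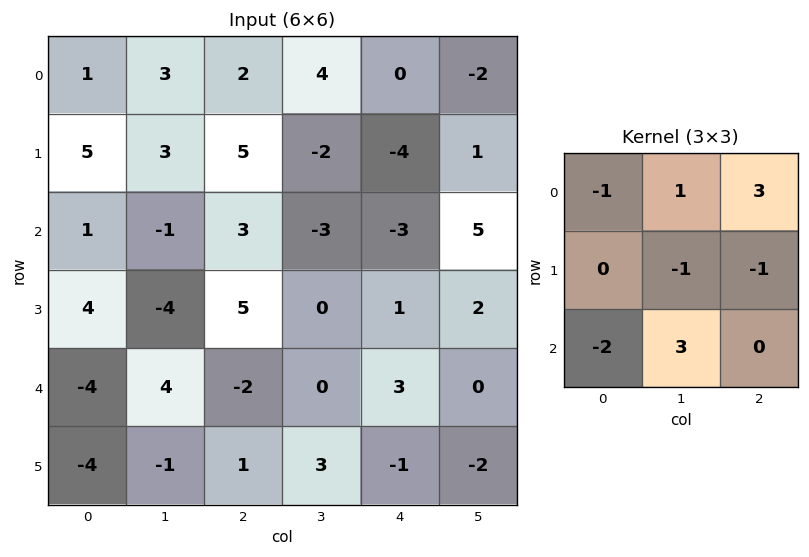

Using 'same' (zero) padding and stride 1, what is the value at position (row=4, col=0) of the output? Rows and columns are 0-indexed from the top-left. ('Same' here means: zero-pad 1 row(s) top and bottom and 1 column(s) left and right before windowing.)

The receptive field on the zero-padded input at this output position is [0 4 -4 / 0 -4 4 / 0 -4 -1]. Elementwise product with the kernel and sum: 0·-1 + 4·1 + -4·3 + -4·-1 + 4·-1 + 0·-2 + -4·3.

-20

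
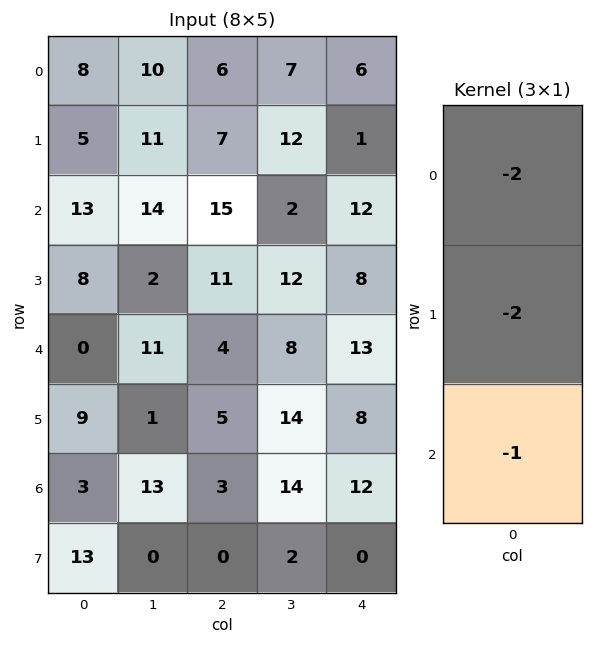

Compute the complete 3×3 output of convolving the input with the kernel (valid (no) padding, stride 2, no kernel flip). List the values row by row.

-39 -41 -26
-42 -56 -53
-21 -21 -54

Output[0,0]: The receptive field on the input at this output position is [8 / 5 / 13]. Elementwise product with the kernel and sum: 8·-2 + 5·-2 + 13·-1.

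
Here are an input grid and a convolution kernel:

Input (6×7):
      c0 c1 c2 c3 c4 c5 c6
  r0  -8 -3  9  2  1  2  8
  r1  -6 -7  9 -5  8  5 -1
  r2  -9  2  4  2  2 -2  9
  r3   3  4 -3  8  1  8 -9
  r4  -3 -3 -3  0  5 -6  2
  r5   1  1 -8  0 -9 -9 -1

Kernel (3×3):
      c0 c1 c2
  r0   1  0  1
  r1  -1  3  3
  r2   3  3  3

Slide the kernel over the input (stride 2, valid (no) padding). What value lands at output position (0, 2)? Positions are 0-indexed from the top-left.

The receptive field on the input at this output position is [1 2 8 / 8 5 -1 / 2 -2 9]. Elementwise product with the kernel and sum: 1·1 + 8·1 + 8·-1 + 5·3 + -1·3 + 2·3 + -2·3 + 9·3.

40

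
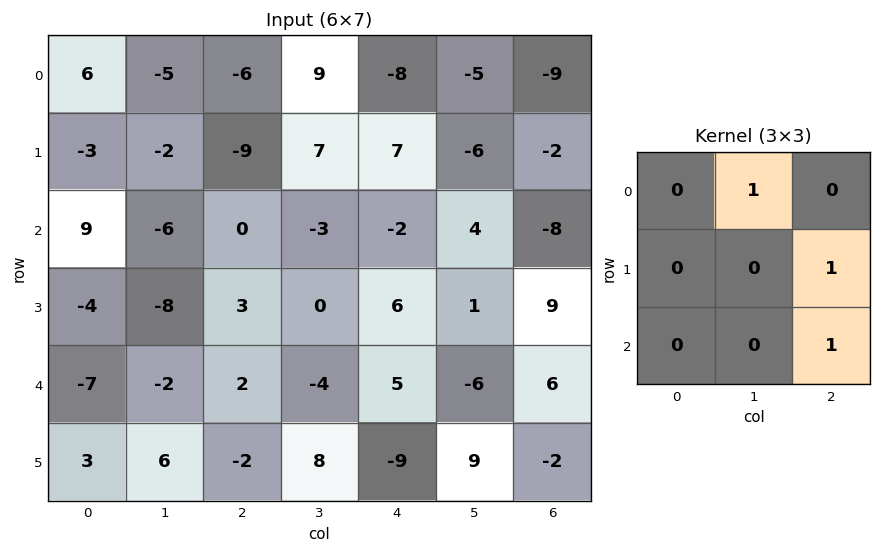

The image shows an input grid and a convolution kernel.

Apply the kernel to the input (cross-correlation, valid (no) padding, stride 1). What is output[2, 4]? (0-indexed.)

19

The receptive field on the input at this output position is [-2 4 -8 / 6 1 9 / 5 -6 6]. Elementwise product with the kernel and sum: 4·1 + 9·1 + 6·1.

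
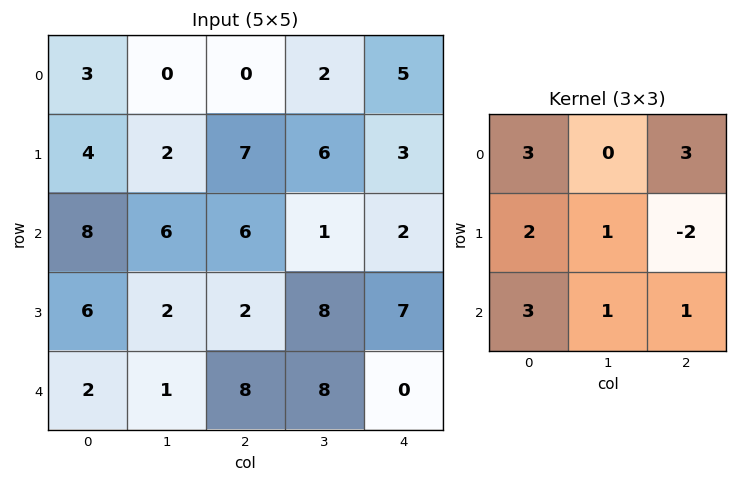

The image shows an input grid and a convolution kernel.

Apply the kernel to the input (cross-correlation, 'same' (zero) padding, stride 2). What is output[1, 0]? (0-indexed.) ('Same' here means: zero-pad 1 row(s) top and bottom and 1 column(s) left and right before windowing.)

10

The receptive field on the zero-padded input at this output position is [0 4 2 / 0 8 6 / 0 6 2]. Elementwise product with the kernel and sum: 0·3 + 2·3 + 0·2 + 8·1 + 6·-2 + 0·3 + 6·1 + 2·1.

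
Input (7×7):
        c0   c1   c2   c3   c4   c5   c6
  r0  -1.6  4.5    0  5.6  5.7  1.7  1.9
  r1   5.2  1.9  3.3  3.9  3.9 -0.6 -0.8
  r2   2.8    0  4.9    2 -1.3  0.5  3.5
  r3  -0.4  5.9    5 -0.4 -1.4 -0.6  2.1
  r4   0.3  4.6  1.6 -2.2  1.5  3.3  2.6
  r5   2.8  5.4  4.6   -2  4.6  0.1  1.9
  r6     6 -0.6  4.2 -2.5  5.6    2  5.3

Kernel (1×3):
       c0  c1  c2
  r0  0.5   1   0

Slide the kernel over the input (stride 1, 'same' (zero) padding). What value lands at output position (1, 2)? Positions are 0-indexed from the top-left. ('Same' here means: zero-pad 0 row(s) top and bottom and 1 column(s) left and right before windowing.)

The receptive field on the zero-padded input at this output position is [1.9 3.3 3.9]. Elementwise product with the kernel and sum: 1.9·0.5 + 3.3·1.

4.25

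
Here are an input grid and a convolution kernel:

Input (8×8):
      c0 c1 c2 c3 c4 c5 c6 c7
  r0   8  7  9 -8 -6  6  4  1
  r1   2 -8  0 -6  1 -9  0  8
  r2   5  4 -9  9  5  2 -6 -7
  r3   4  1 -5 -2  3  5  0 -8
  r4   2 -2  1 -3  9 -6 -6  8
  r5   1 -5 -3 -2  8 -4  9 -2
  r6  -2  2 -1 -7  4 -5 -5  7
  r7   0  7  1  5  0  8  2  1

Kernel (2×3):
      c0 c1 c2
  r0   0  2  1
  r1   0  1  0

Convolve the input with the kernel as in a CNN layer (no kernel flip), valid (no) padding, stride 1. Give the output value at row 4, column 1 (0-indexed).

-4

The receptive field on the input at this output position is [-2 1 -3 / -5 -3 -2]. Elementwise product with the kernel and sum: 1·2 + -3·1 + -3·1.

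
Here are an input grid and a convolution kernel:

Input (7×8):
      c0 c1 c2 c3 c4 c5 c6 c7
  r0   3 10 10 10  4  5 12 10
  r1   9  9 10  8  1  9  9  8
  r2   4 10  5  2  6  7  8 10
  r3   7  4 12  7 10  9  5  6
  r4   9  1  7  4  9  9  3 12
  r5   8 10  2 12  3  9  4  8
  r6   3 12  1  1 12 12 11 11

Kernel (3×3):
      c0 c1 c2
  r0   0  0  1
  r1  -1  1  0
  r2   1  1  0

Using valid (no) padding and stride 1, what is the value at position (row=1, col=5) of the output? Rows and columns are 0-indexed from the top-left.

The receptive field on the input at this output position is [9 9 8 / 7 8 10 / 9 5 6]. Elementwise product with the kernel and sum: 8·1 + 7·-1 + 8·1 + 9·1 + 5·1.

23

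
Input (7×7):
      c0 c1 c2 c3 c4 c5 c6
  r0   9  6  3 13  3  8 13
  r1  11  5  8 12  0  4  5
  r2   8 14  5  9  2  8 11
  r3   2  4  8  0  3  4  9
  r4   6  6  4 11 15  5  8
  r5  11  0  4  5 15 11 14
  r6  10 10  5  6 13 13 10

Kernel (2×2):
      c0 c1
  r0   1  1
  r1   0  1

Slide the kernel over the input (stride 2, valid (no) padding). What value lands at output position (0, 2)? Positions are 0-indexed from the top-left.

The receptive field on the input at this output position is [3 8 / 0 4]. Elementwise product with the kernel and sum: 3·1 + 8·1 + 4·1.

15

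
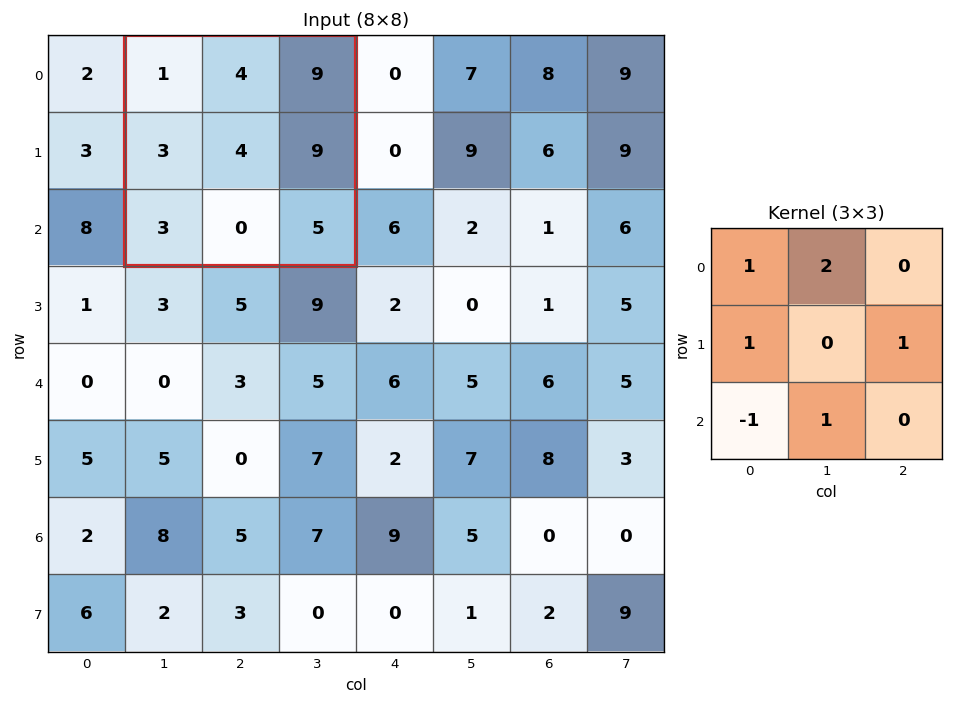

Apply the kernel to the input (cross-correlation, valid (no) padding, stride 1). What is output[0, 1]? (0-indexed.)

The receptive field on the input at this output position is [1 4 9 / 3 4 9 / 3 0 5]. Elementwise product with the kernel and sum: 1·1 + 4·2 + 3·1 + 9·1 + 3·-1 + 0·1.

18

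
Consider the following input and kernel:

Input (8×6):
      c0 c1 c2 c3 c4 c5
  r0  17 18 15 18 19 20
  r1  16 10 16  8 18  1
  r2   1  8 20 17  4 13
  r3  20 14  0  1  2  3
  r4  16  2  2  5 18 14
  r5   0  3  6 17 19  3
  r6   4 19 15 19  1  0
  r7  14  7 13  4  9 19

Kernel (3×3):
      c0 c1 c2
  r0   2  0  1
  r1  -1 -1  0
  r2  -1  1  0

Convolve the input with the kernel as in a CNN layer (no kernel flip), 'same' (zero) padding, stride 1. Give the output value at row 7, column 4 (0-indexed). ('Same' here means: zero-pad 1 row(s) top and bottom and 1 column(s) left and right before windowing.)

The receptive field on the zero-padded input at this output position is [19 1 0 / 4 9 19 / 0 0 0]. Elementwise product with the kernel and sum: 19·2 + 0·1 + 4·-1 + 9·-1 + 0·-1 + 0·1.

25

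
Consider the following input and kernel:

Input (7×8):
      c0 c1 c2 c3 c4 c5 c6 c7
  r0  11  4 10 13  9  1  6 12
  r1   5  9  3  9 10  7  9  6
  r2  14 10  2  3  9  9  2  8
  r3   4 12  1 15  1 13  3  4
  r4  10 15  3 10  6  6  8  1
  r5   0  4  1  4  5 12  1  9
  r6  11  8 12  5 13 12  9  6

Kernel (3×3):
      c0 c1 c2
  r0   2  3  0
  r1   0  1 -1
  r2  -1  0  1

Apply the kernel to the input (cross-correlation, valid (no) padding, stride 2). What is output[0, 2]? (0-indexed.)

The receptive field on the input at this output position is [9 1 6 / 10 7 9 / 9 9 2]. Elementwise product with the kernel and sum: 9·2 + 1·3 + 7·1 + 9·-1 + 9·-1 + 2·1.

12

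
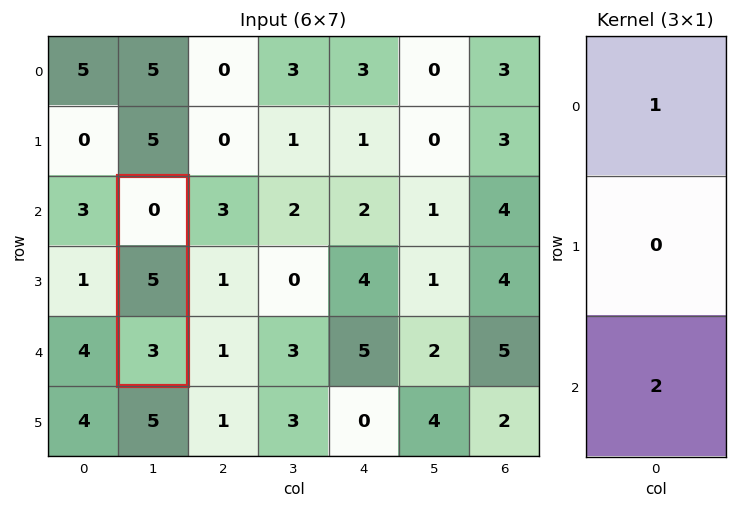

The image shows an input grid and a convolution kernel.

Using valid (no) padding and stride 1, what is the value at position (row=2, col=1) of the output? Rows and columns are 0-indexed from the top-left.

6

The receptive field on the input at this output position is [0 / 5 / 3]. Elementwise product with the kernel and sum: 0·1 + 3·2.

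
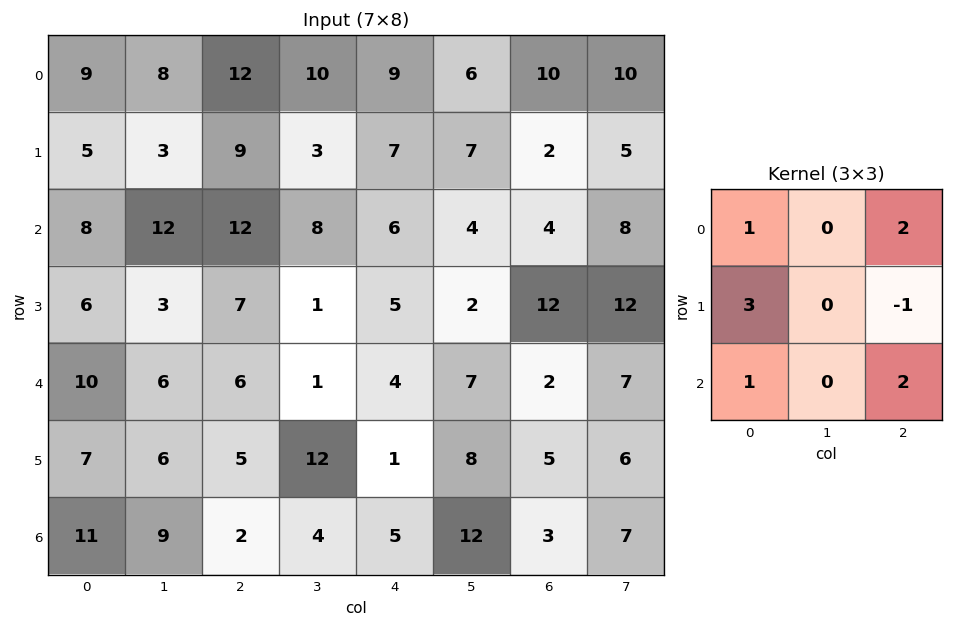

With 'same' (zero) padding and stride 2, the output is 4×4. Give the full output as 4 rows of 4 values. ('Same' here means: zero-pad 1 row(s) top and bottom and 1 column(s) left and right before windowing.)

Output[0,0]: The receptive field on the zero-padded input at this output position is [0 0 0 / 0 9 8 / 0 5 3]. Elementwise product with the kernel and sum: 0·1 + 0·2 + 0·3 + 8·-1 + 0·1 + 3·2.
Output[0,1]: The receptive field on the zero-padded input at this output position is [0 0 0 / 8 12 10 / 3 9 3]. Elementwise product with the kernel and sum: 0·1 + 0·2 + 8·3 + 10·-1 + 3·1 + 3·2.

-2 23 41 25
0 42 42 47
12 52 29 60
3 53 28 49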